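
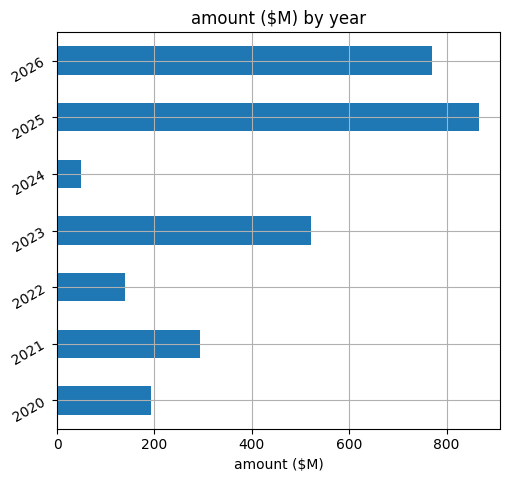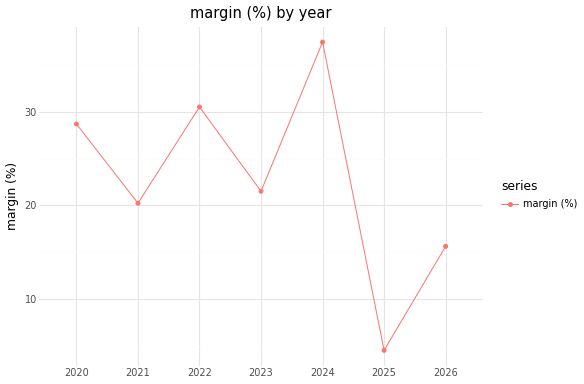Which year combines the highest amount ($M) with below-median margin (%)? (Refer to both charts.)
Chart 2 median margin (%) ≈ 20; below-median years: 2021, 2025, 2026. Among those, 2025 has the highest amount ($M) (≈ 900).

2025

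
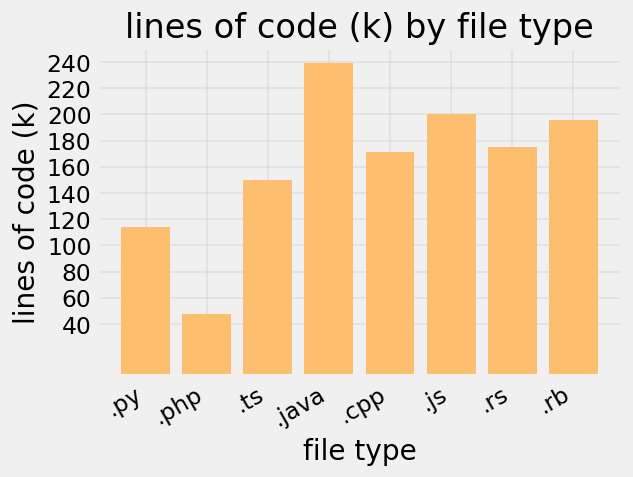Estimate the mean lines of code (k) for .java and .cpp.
(240 + 180) / 2 ≈ 210.

≈ 210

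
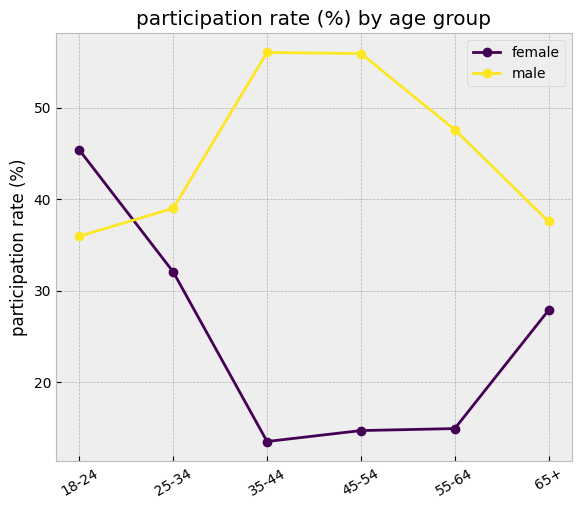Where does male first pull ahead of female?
25-34

18-24: male ≈ 35 vs female ≈ 45 (not yet); 25-34: male ≈ 40 vs female ≈ 30 (first crossover).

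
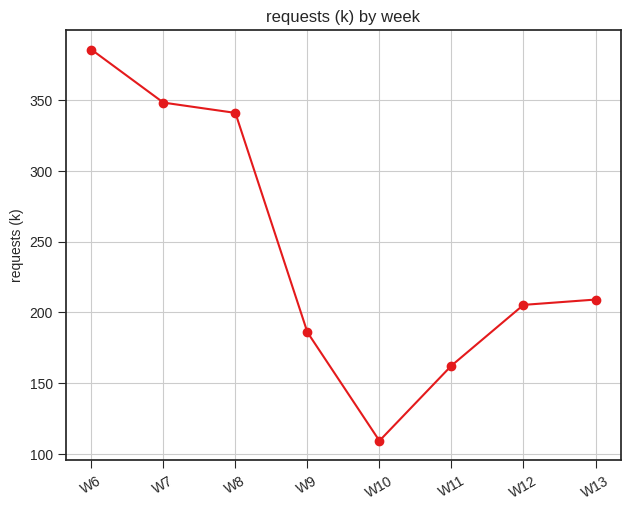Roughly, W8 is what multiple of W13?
≈ 1.75×

W8 ≈ 350, W13 ≈ 200; 350/200 ≈ 1.75.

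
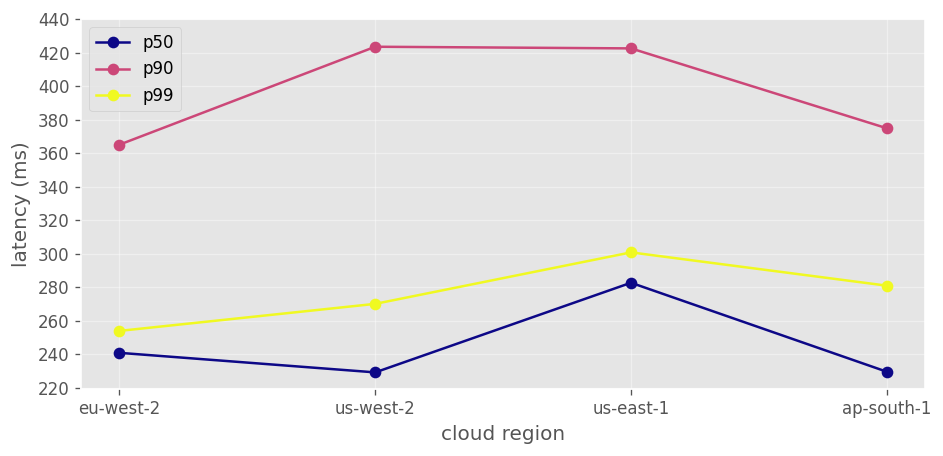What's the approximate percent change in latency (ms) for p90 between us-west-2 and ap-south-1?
us-west-2 ≈ 420, ap-south-1 ≈ 380; (380 − 420) / 420 ≈ -9.5%.

≈ -9.5%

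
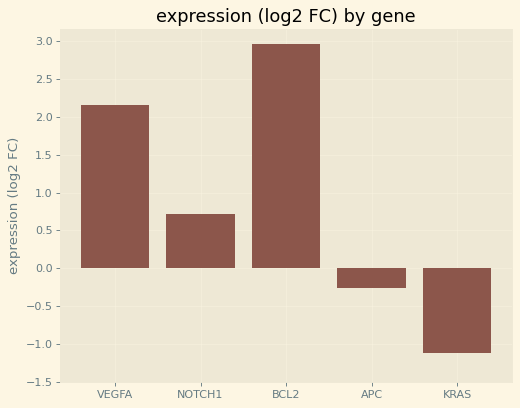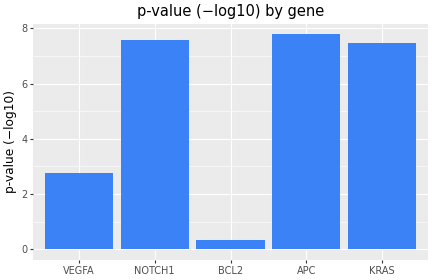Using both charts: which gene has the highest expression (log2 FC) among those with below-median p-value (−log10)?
Chart 2 median p-value (−log10) ≈ 7; below-median genes: VEGFA, BCL2. Among those, BCL2 has the highest expression (log2 FC) (≈ 3).

BCL2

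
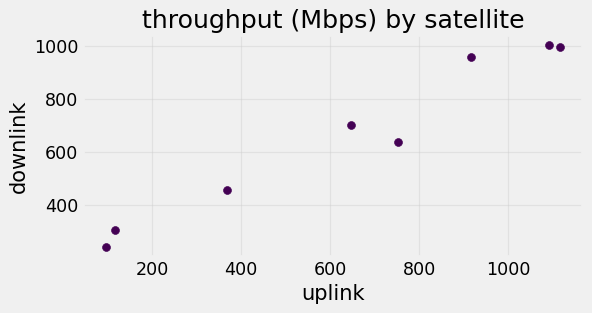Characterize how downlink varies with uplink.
Points are positively correlated; strong (|r| ≈ 1.0).

positive, strong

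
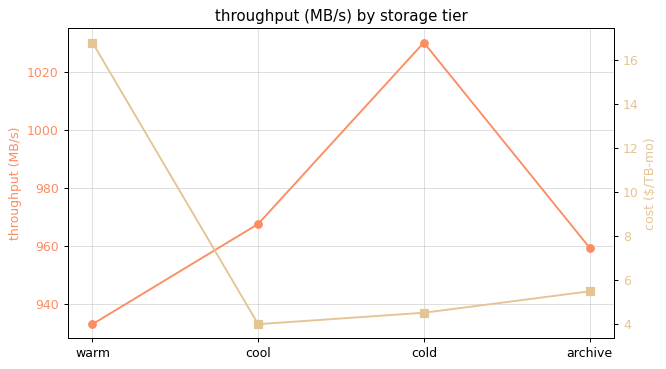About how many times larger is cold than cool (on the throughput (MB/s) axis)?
cold ≈ 1030, cool ≈ 970; 1030/970 ≈ 1.06.

≈ 1.06×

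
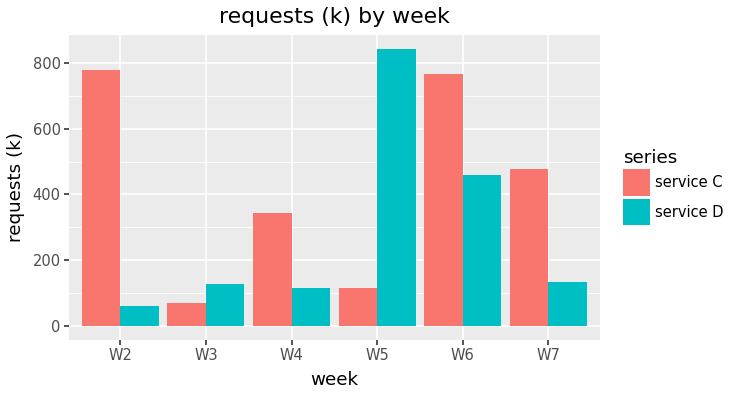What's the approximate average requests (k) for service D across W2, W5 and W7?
≈ 333

(100 + 800 + 100) / 3 ≈ 333.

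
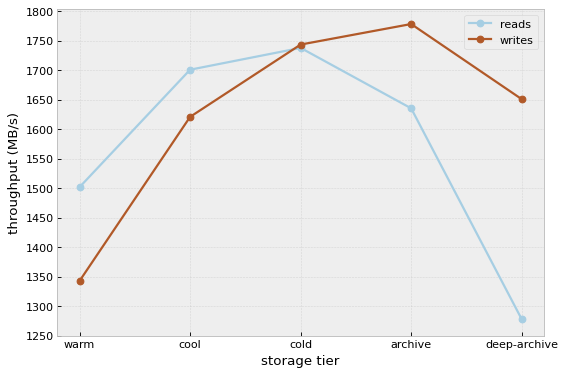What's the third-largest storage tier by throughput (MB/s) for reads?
Top 4 for reads: cold ≈ 1750, cool ≈ 1700, archive ≈ 1650, warm ≈ 1500.

archive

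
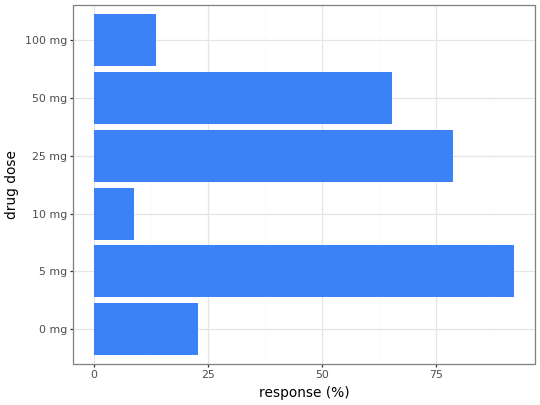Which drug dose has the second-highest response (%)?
25 mg

Top 3: 5 mg ≈ 90, 25 mg ≈ 80, 50 mg ≈ 70.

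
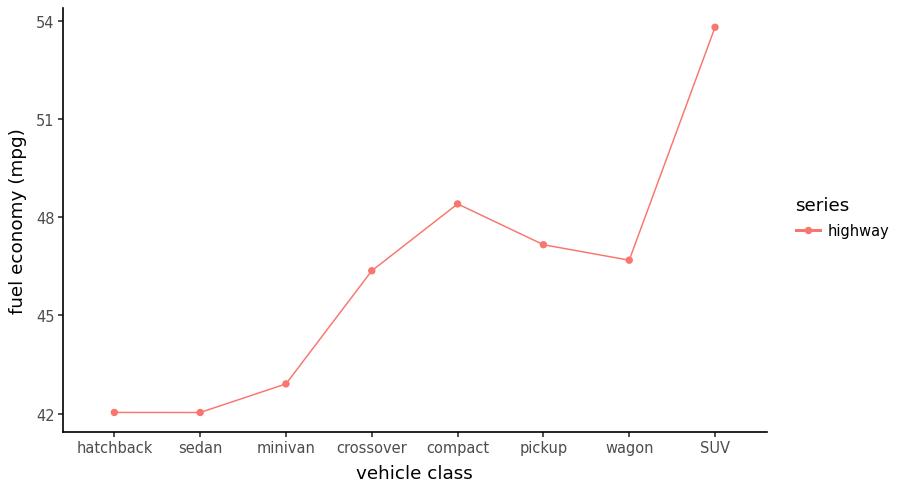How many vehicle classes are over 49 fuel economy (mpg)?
1

Above 49: SUV.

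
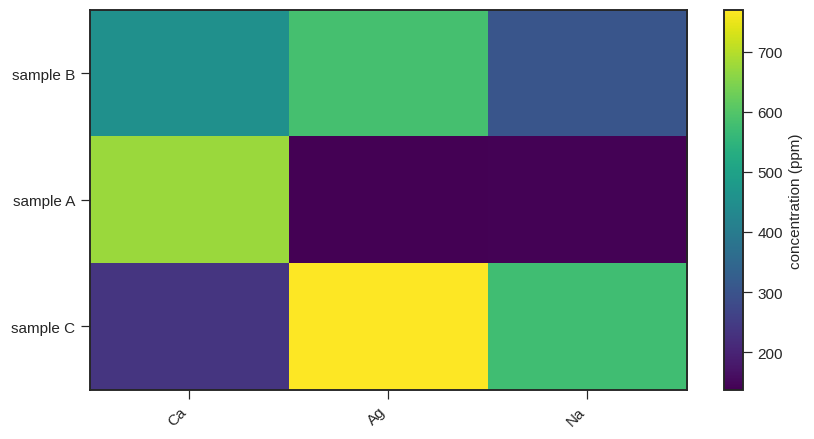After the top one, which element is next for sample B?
Top 3 for sample B: Ag ≈ 600, Ca ≈ 500, Na ≈ 300.

Ca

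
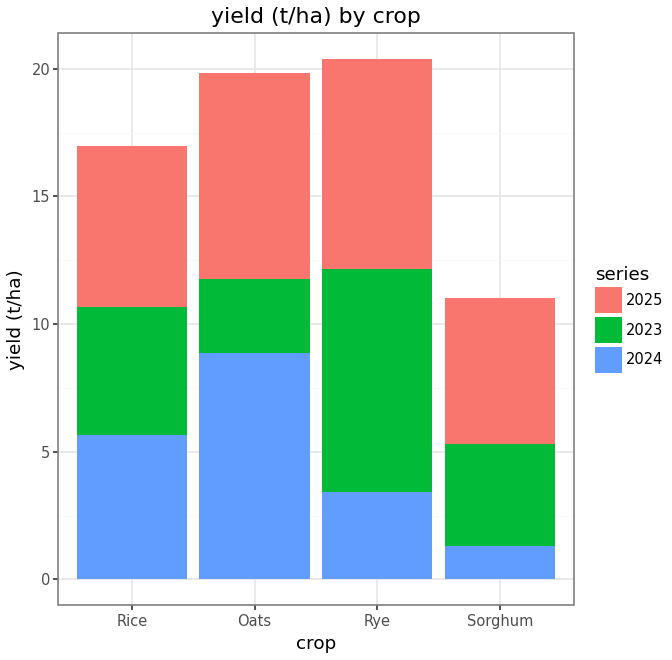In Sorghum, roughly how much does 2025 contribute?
2025 top ≈ 12, bottom ≈ 6; segment ≈ 6.

≈ 6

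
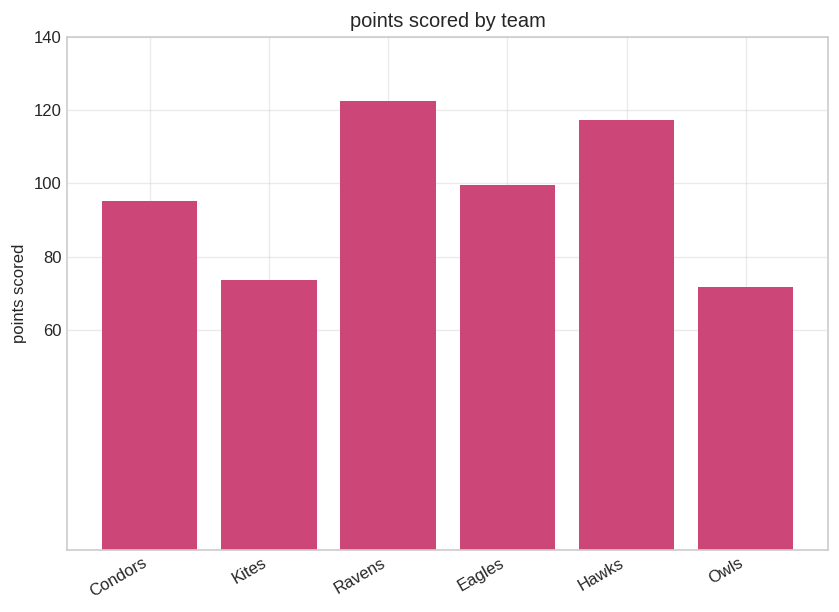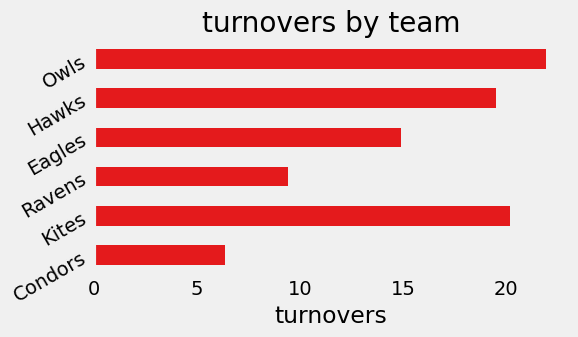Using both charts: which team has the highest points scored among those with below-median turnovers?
Chart 2 median turnovers ≈ 15; below-median teams: Condors, Ravens, Eagles. Among those, Ravens has the highest points scored (≈ 120).

Ravens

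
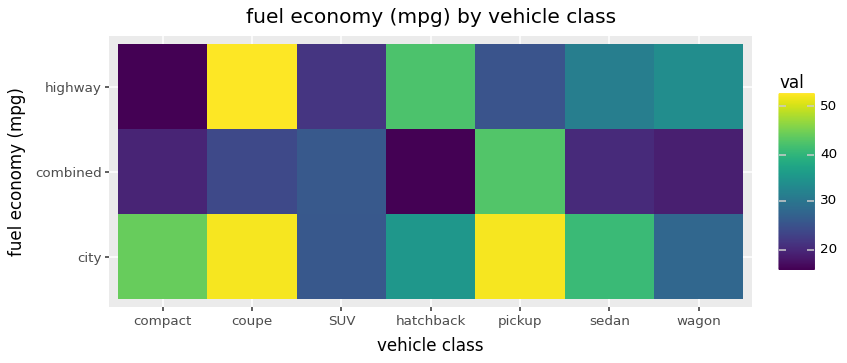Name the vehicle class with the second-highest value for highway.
Top 3 for highway: coupe ≈ 55, hatchback ≈ 40, wagon ≈ 35.

hatchback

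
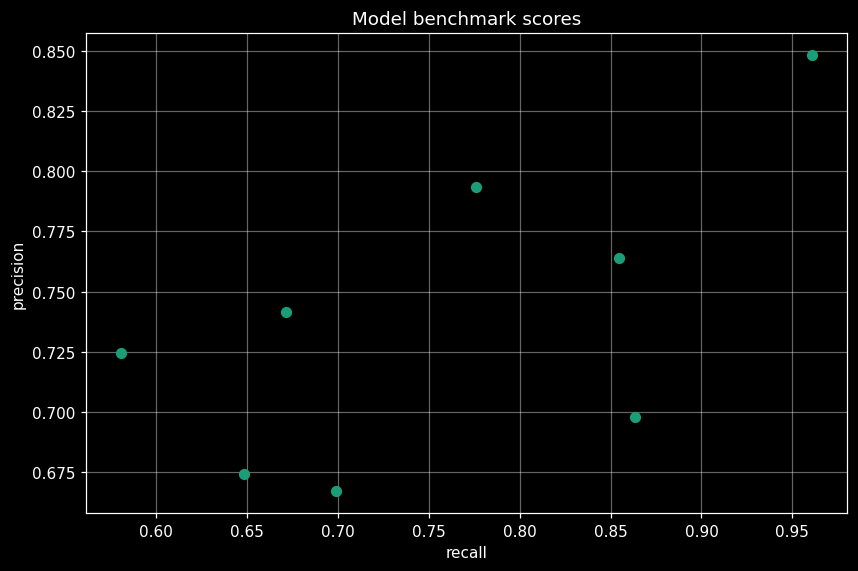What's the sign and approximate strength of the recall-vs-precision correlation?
positive, moderate

Points are positively correlated; moderate (|r| ≈ 0.6).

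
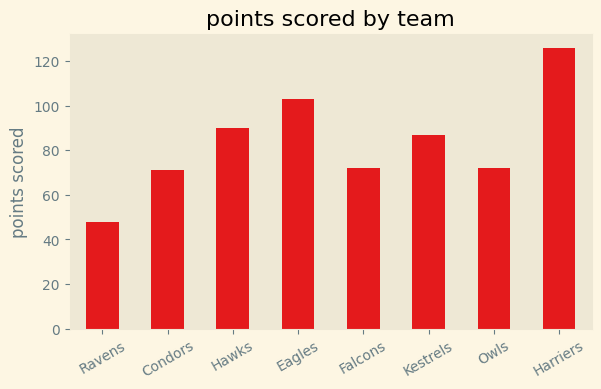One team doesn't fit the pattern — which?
Harriers ≈ 120; the rest sit between ≈ 40 and ≈ 100.

Harriers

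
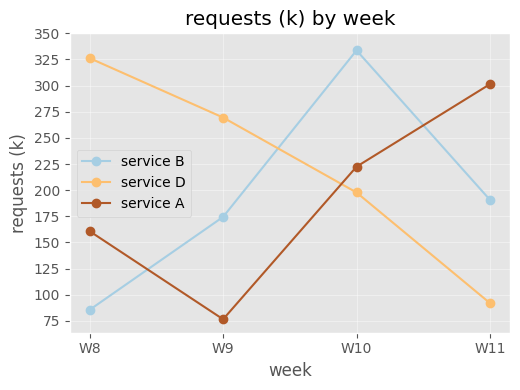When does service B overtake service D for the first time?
W10

W9: service B ≈ 175 vs service D ≈ 275 (not yet); W10: service B ≈ 325 vs service D ≈ 200 (first crossover).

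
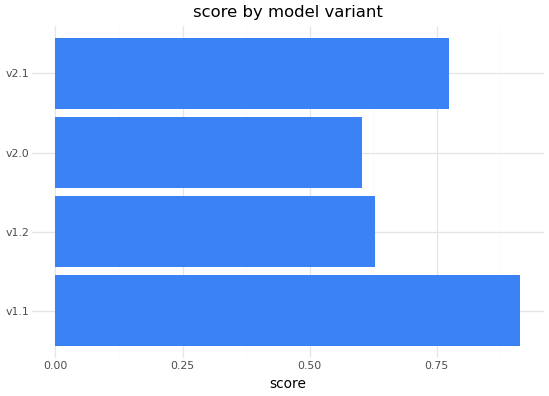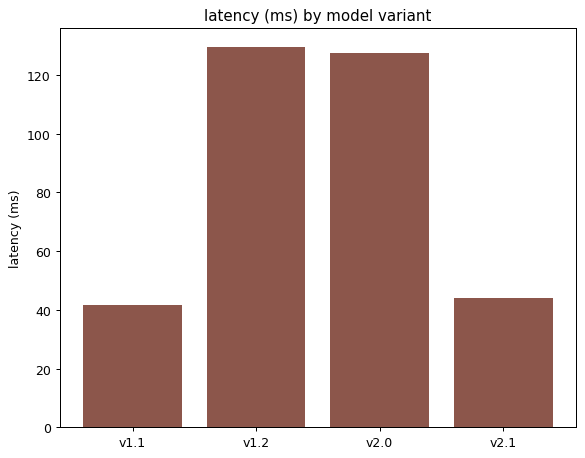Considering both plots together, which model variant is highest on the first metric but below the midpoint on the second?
v1.1

Chart 2 median latency (ms) ≈ 80; below-median model variants: v1.1, v2.1. Among those, v1.1 has the highest score (≈ 0.9).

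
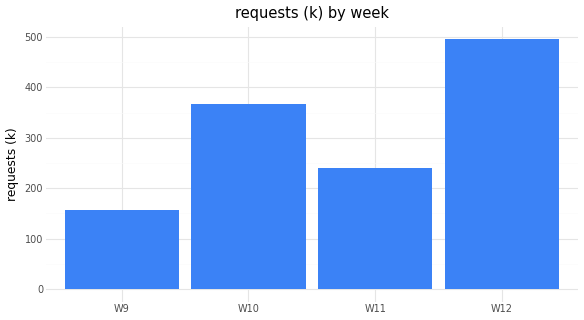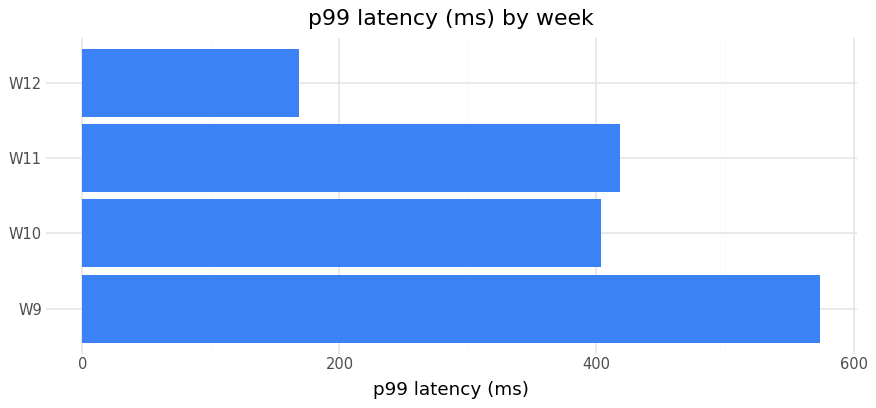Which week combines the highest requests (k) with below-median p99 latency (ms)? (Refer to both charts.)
Chart 2 median p99 latency (ms) ≈ 400; below-median weeks: W10, W12. Among those, W12 has the highest requests (k) (≈ 500).

W12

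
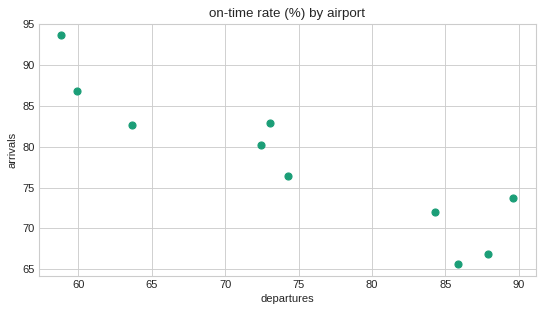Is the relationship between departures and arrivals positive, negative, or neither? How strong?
negative, strong

Points are negatively correlated; strong (|r| ≈ 0.9).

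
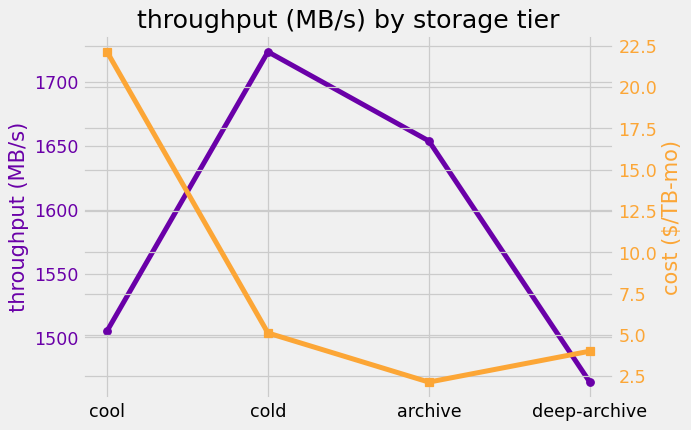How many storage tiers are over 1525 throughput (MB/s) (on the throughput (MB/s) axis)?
Above 1525: cold, archive.

2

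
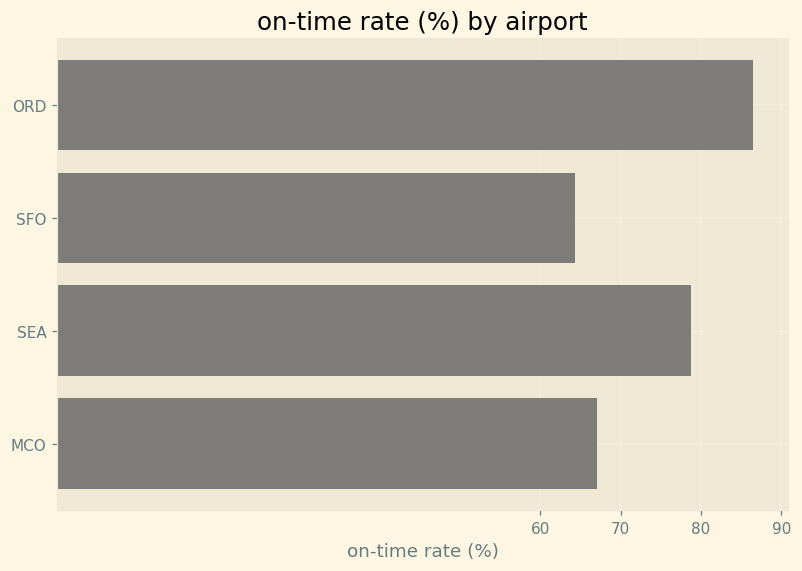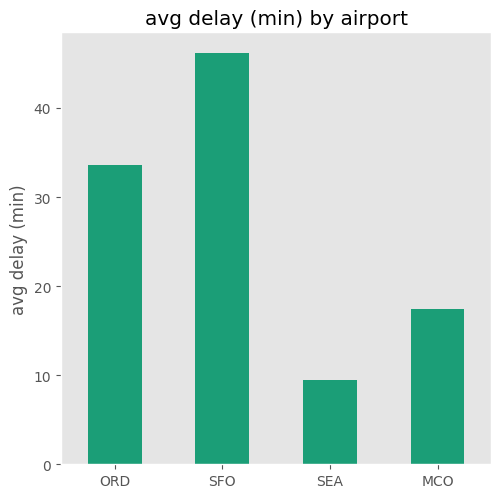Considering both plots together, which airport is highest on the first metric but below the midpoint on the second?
Chart 2 median avg delay (min) ≈ 25; below-median airports: SEA, MCO. Among those, SEA has the highest on-time rate (%) (≈ 80).

SEA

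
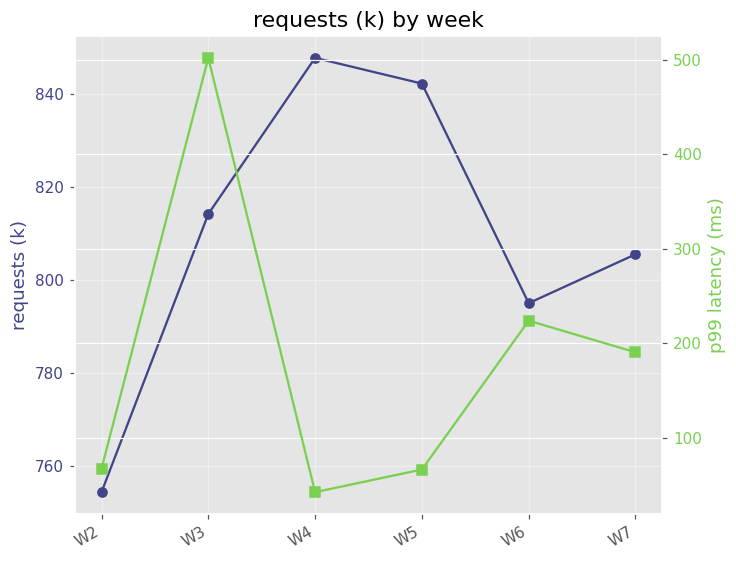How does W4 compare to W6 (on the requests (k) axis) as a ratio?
W4 ≈ 850, W6 ≈ 800; 850/800 ≈ 1.06.

≈ 1.06×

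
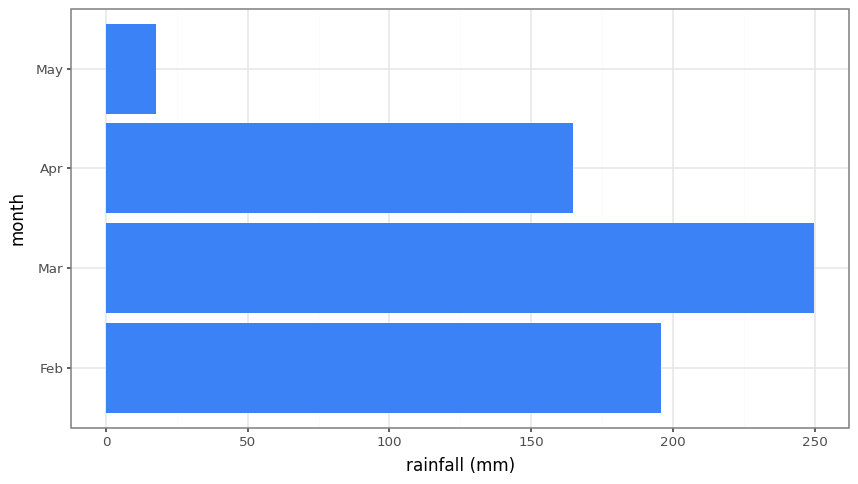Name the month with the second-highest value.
Top 3: Mar ≈ 250, Feb ≈ 200, Apr ≈ 175.

Feb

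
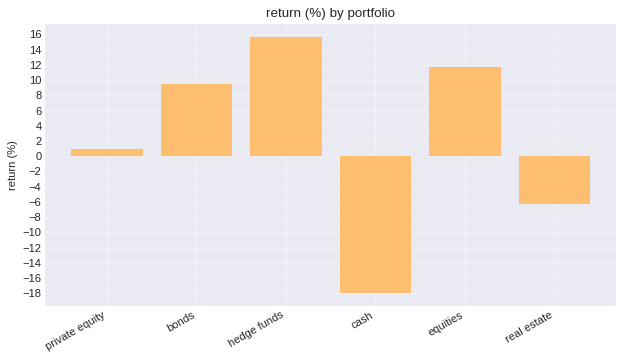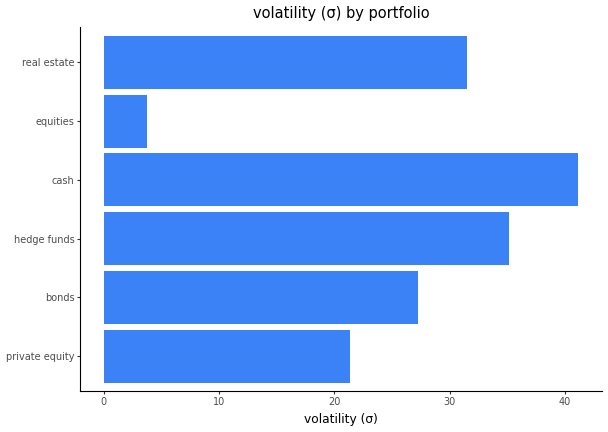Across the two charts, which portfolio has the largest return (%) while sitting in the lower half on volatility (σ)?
equities

Chart 2 median volatility (σ) ≈ 30; below-median portfolios: private equity, bonds, equities. Among those, equities has the highest return (%) (≈ 12).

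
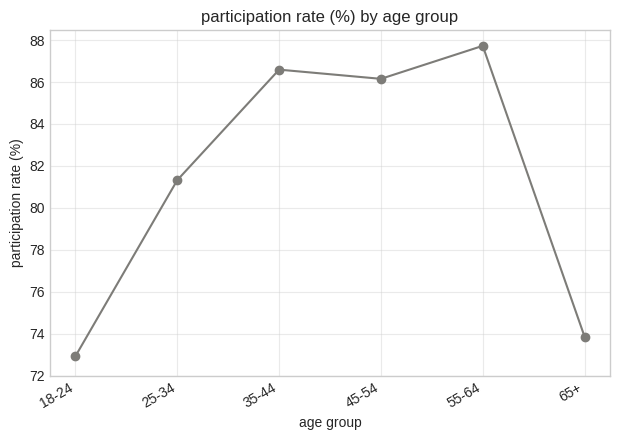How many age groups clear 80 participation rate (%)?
Above 80: 25-34, 35-44, 45-54, 55-64.

4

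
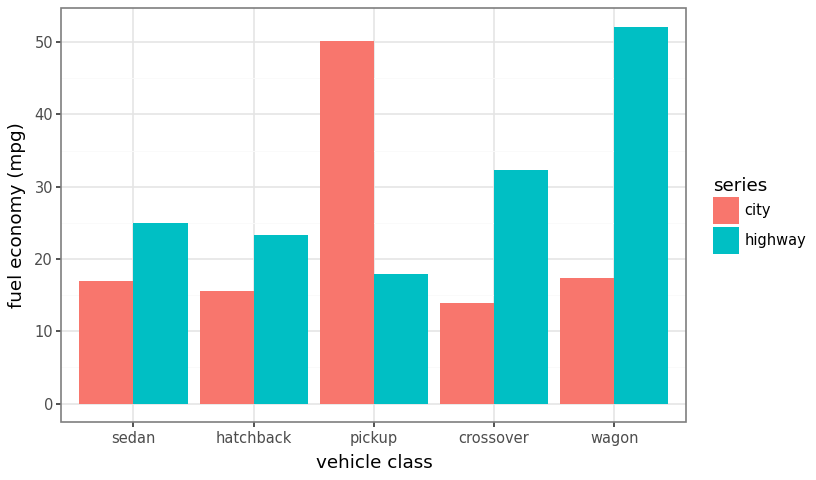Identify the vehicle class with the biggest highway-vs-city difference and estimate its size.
wagon, ≈ 35 mpg

wagon: highway ≈ 50, city ≈ 15 → gap ≈ 35. Next-largest (pickup) is only ≈ 30.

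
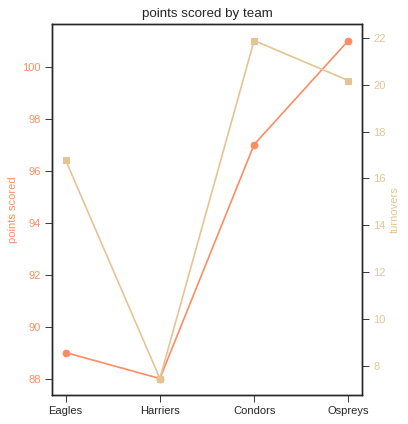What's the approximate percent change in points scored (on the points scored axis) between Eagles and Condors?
Eagles ≈ 88, Condors ≈ 96; (96 − 88) / 88 ≈ +9.1%.

≈ +9.1%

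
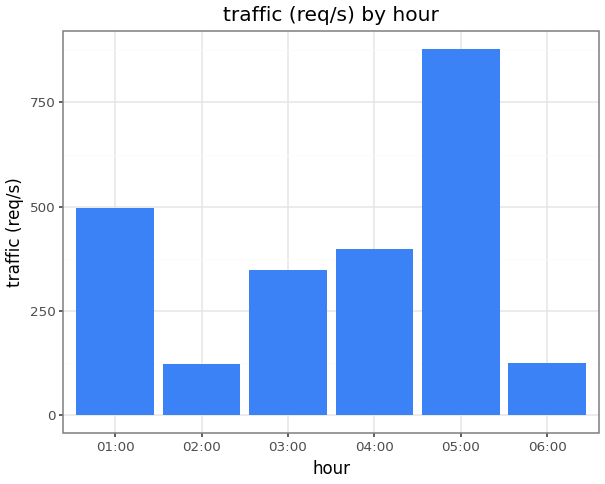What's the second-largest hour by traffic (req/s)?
Top 3: 05:00 ≈ 900, 01:00 ≈ 500, 04:00 ≈ 400.

01:00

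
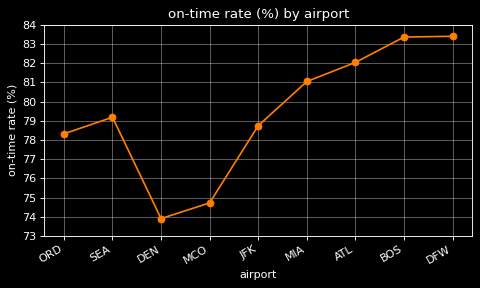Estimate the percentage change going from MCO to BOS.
MCO ≈ 75, BOS ≈ 83; (83 − 75) / 75 ≈ +10.7%.

≈ +10.7%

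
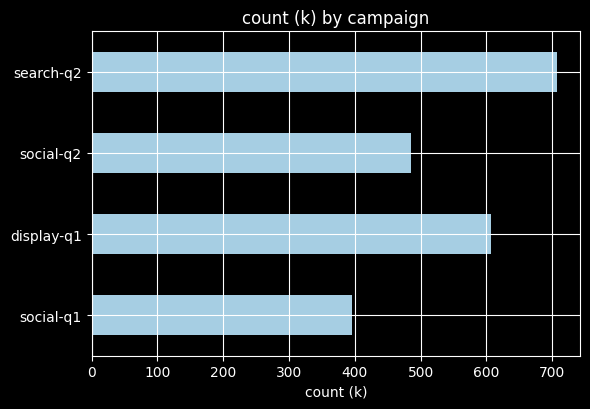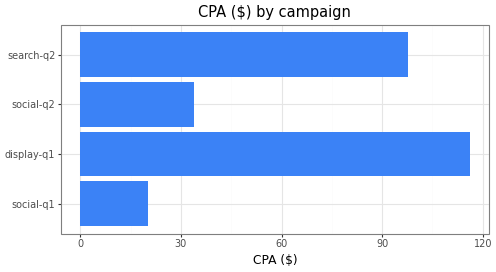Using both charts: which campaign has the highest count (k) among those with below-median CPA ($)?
Chart 2 median CPA ($) ≈ 60; below-median campaigns: social-q1, social-q2. Among those, social-q2 has the highest count (k) (≈ 500).

social-q2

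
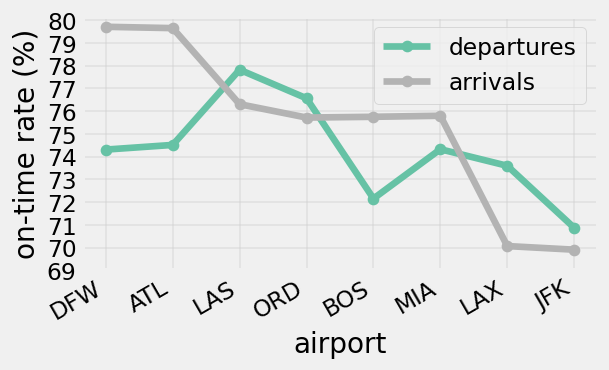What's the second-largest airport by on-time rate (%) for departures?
Top 3 for departures: LAS ≈ 78, ORD ≈ 77, ATL ≈ 75.

ORD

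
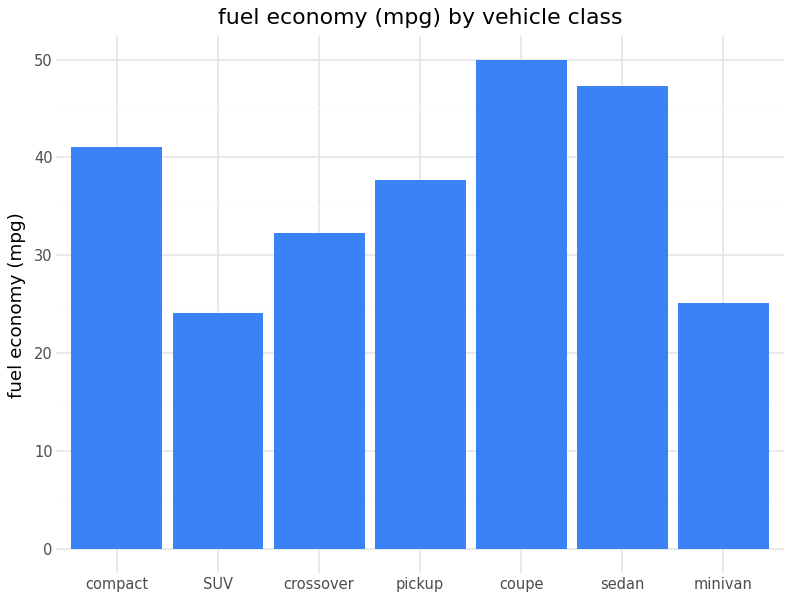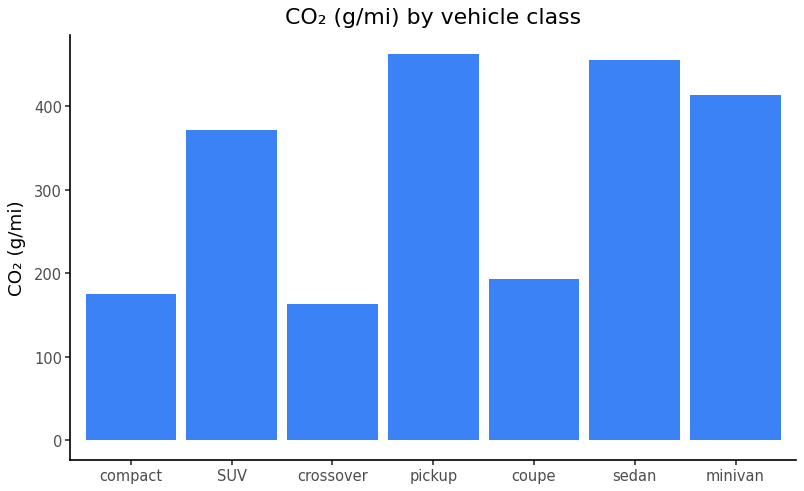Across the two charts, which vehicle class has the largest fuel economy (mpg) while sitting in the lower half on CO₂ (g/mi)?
Chart 2 median CO₂ (g/mi) ≈ 350; below-median vehicle classes: compact, crossover, coupe. Among those, coupe has the highest fuel economy (mpg) (≈ 50).

coupe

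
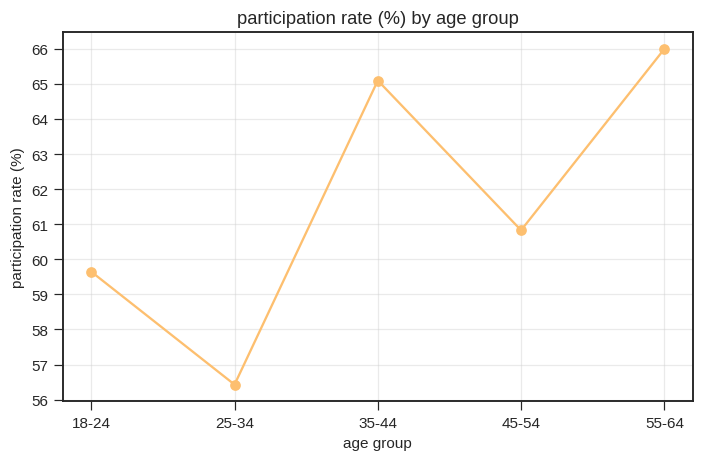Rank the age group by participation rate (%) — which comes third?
45-54

Top 4: 55-64 ≈ 66, 35-44 ≈ 65, 45-54 ≈ 61, 18-24 ≈ 60.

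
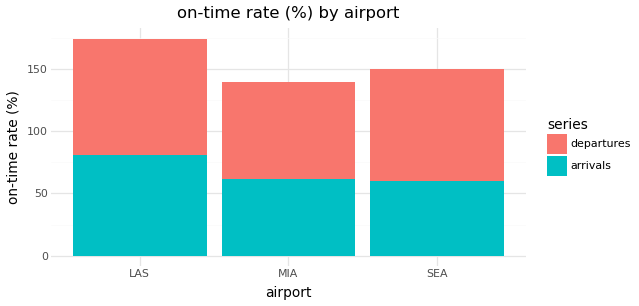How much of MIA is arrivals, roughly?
arrivals top ≈ 60, bottom ≈ 0; segment ≈ 60.

≈ 60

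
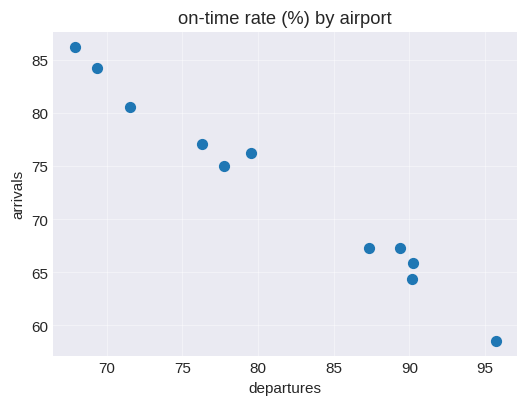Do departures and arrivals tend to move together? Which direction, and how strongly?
negative, strong

Points are negatively correlated; strong (|r| ≈ 1.0).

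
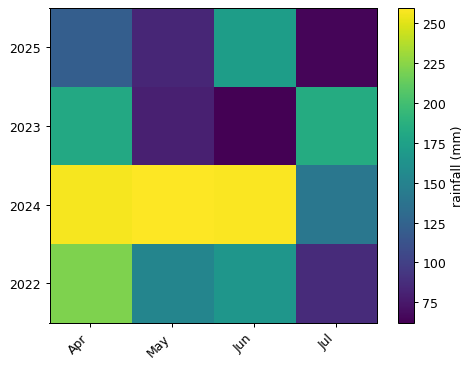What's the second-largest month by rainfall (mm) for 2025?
Apr

Top 3 for 2025: Jun ≈ 180, Apr ≈ 120, May ≈ 80.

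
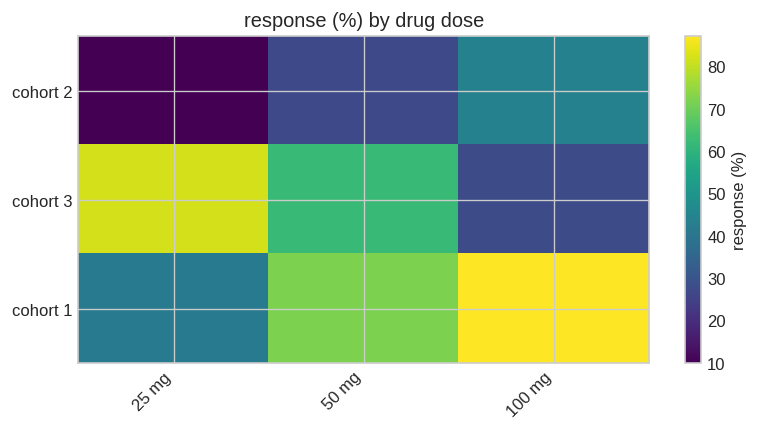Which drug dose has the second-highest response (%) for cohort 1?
50 mg

Top 3 for cohort 1: 100 mg ≈ 90, 50 mg ≈ 70, 25 mg ≈ 40.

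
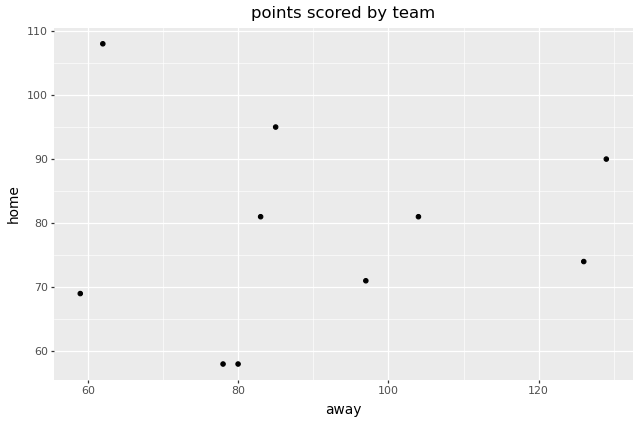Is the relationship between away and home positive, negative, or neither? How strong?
no clear correlation

Points are roughly uncorrelated; weak (|r| ≈ 0.0).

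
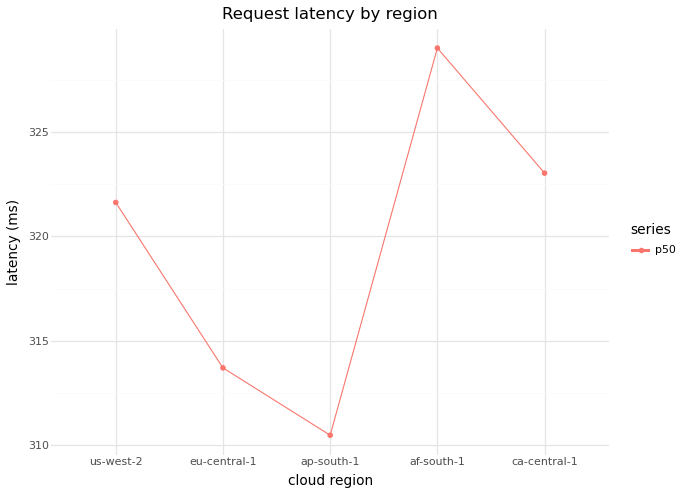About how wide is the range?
Max af-south-1 ≈ 330, min ap-south-1 ≈ 310; range ≈ 20.

≈ 20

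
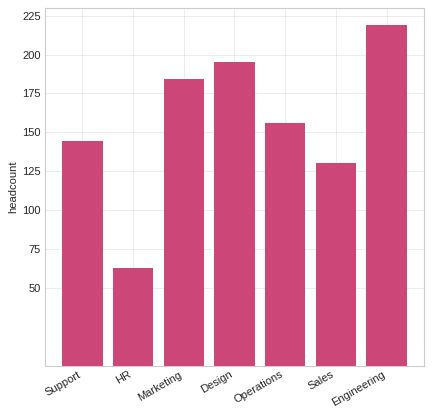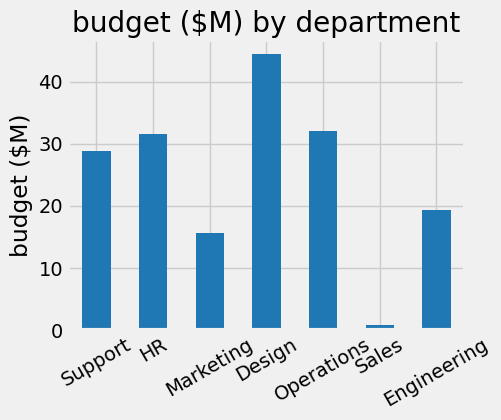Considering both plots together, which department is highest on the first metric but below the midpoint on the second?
Chart 2 median budget ($M) ≈ 30; below-median departments: Marketing, Sales, Engineering. Among those, Engineering has the highest headcount (≈ 225).

Engineering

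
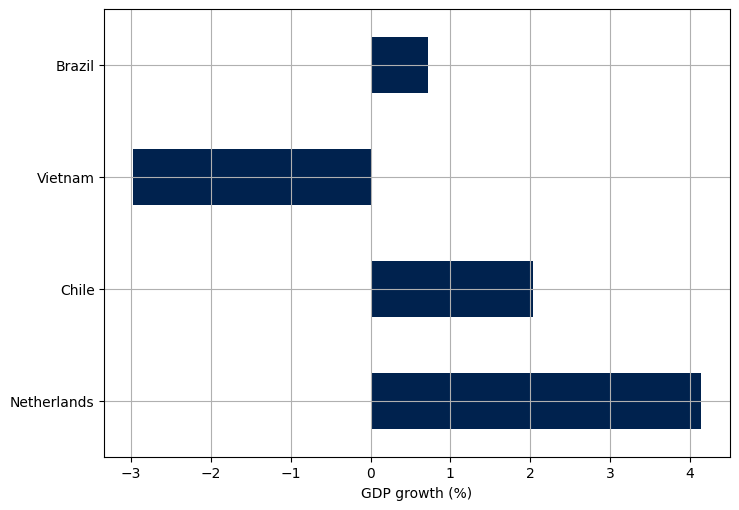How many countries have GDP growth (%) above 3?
1

Above 3: Netherlands.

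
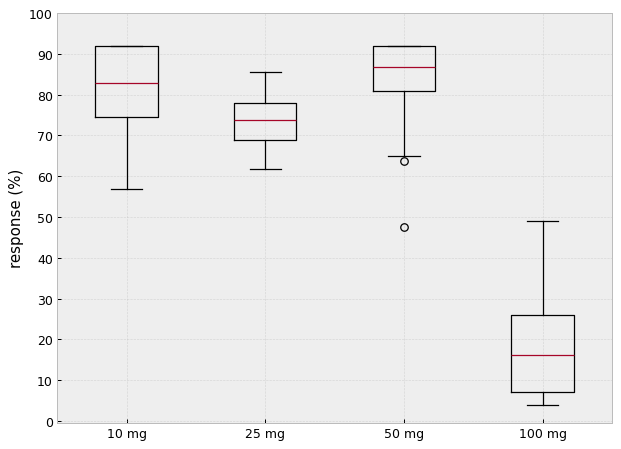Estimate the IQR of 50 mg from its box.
≈ 10

Q3 ≈ 90, Q1 ≈ 80; IQR ≈ 10.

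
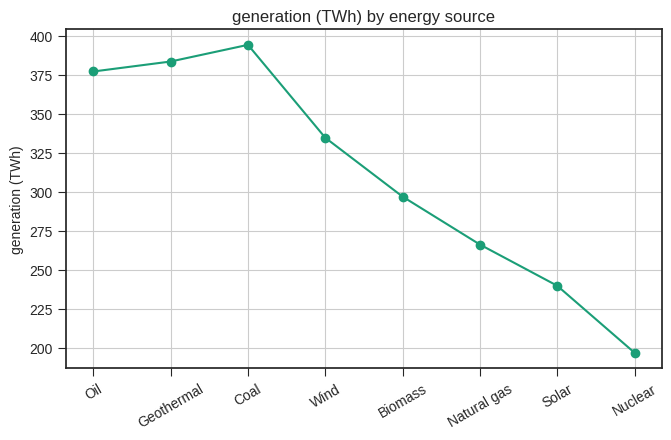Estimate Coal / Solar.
≈ 1.67×

Coal ≈ 400, Solar ≈ 240; 400/240 ≈ 1.67.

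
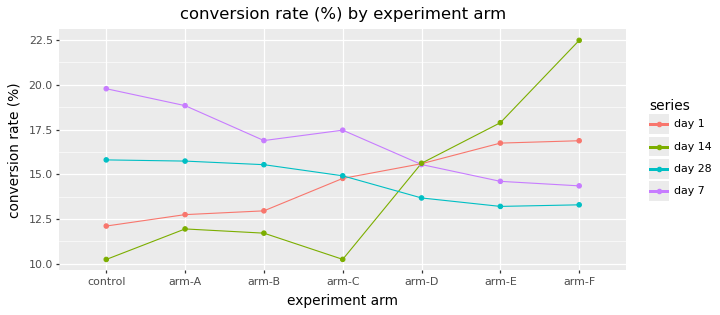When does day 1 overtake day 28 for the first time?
arm-D

arm-C: day 1 ≈ 14 vs day 28 ≈ 14 (not yet); arm-D: day 1 ≈ 16 vs day 28 ≈ 14 (first crossover).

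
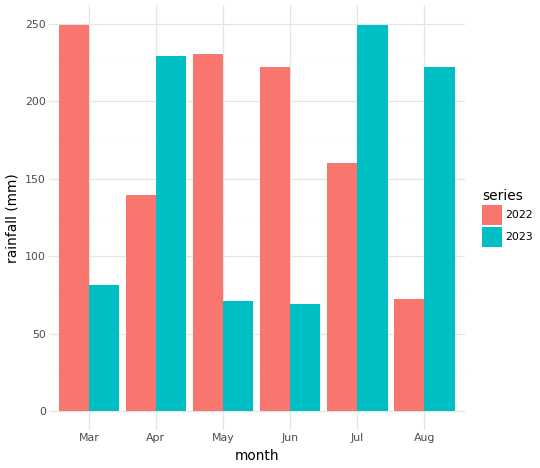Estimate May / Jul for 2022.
≈ 1.5×

May ≈ 225, Jul ≈ 150; 225/150 ≈ 1.5.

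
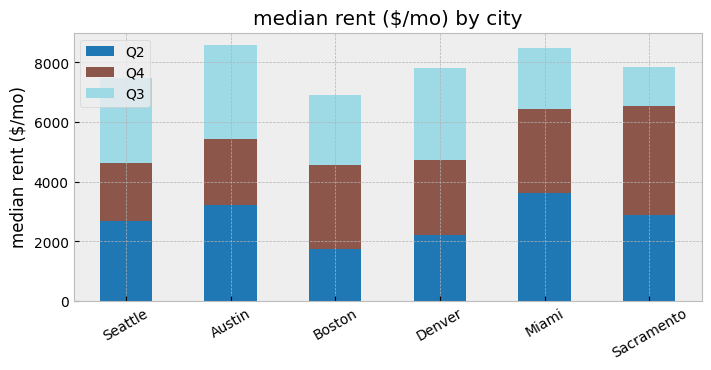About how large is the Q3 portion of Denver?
Q3 top ≈ 8000, bottom ≈ 5000; segment ≈ 3000.

≈ 3000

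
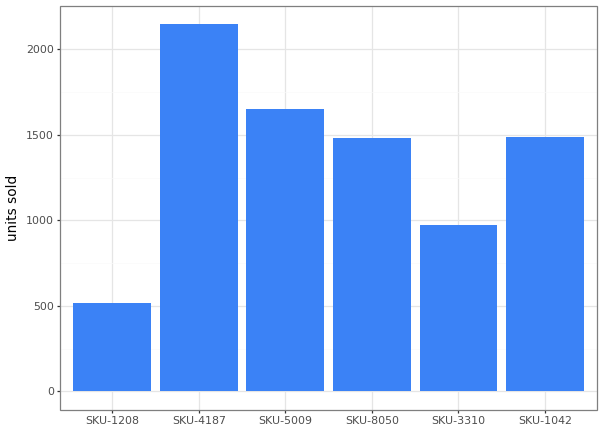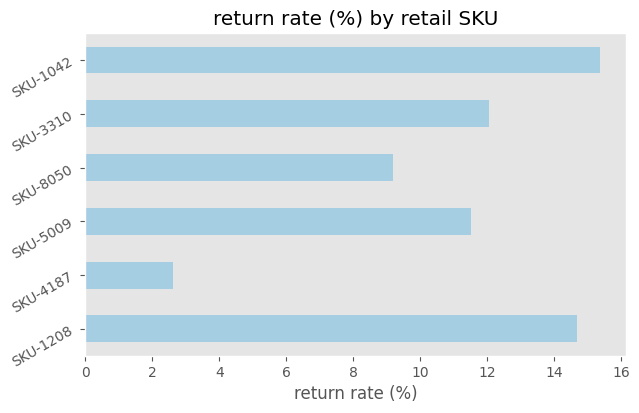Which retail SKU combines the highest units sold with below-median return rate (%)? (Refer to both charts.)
Chart 2 median return rate (%) ≈ 12; below-median retail SKUs: SKU-4187, SKU-5009, SKU-8050. Among those, SKU-4187 has the highest units sold (≈ 2200).

SKU-4187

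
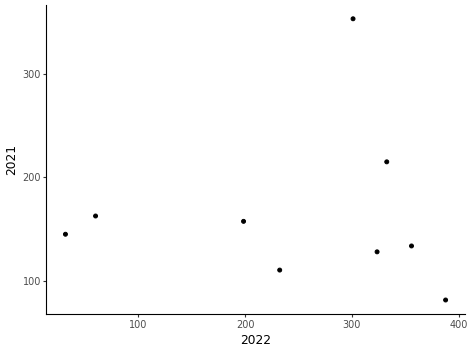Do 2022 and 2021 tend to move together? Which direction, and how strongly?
Points are roughly uncorrelated; weak (|r| ≈ 0.0).

no clear correlation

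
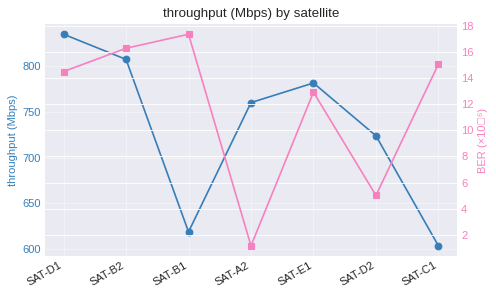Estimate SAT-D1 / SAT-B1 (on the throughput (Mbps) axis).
≈ 1.35×

SAT-D1 ≈ 840, SAT-B1 ≈ 620; 840/620 ≈ 1.35.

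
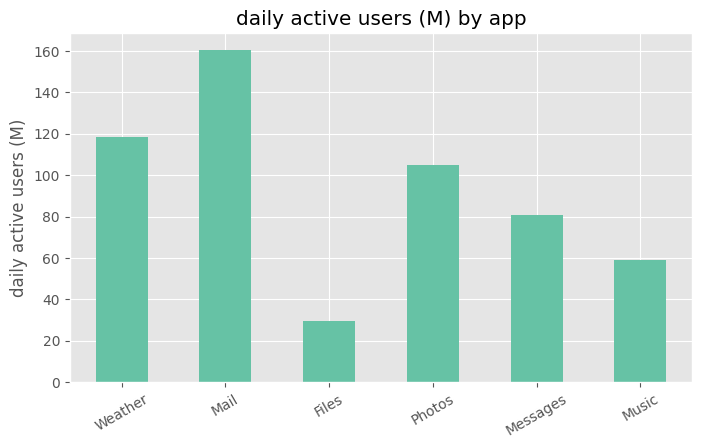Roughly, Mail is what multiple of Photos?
Mail ≈ 160, Photos ≈ 100; 160/100 ≈ 1.6.

≈ 1.6×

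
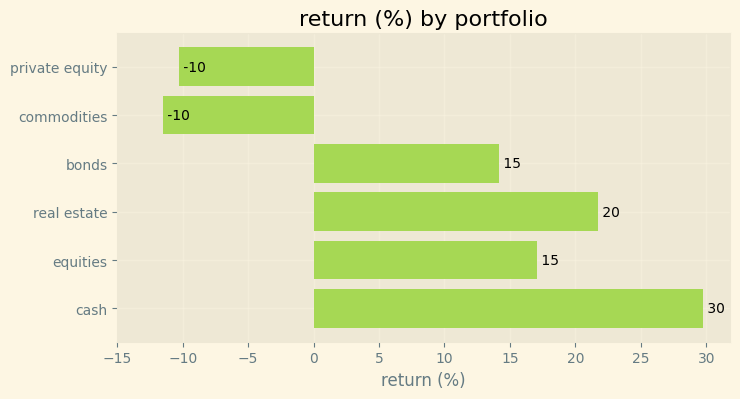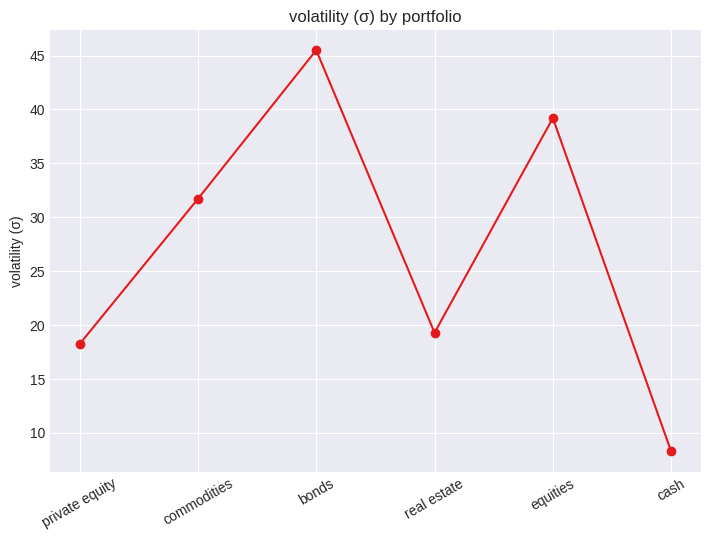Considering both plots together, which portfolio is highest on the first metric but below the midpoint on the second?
Chart 2 median volatility (σ) ≈ 25; below-median portfolios: private equity, real estate, cash. Among those, cash has the highest return (%) (≈ 30).

cash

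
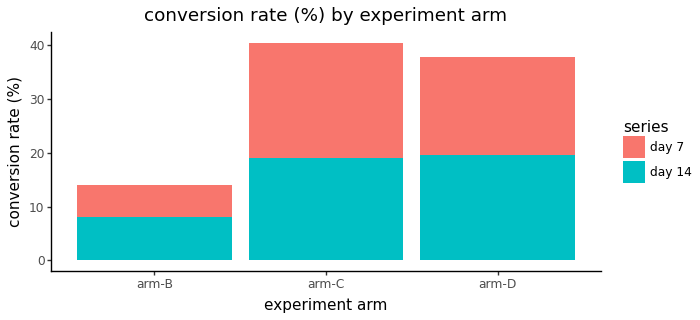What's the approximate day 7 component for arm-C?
≈ 20

day 7 top ≈ 40, bottom ≈ 20; segment ≈ 20.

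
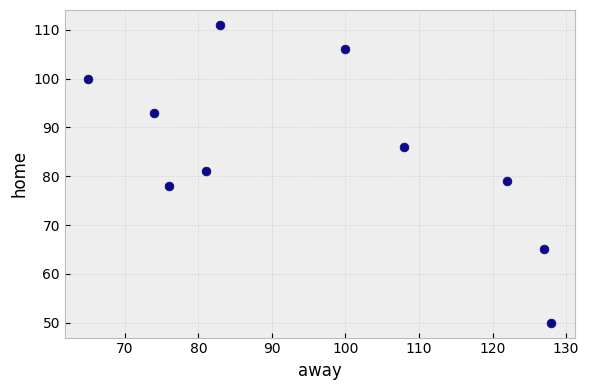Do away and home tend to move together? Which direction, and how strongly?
Points are negatively correlated; moderate (|r| ≈ 0.6).

negative, moderate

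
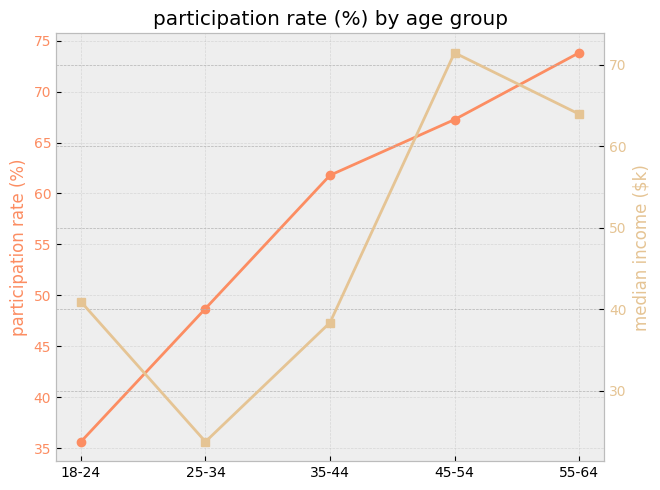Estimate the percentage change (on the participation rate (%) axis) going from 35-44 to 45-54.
≈ +8.3%

35-44 ≈ 60, 45-54 ≈ 65; (65 − 60) / 60 ≈ +8.3%.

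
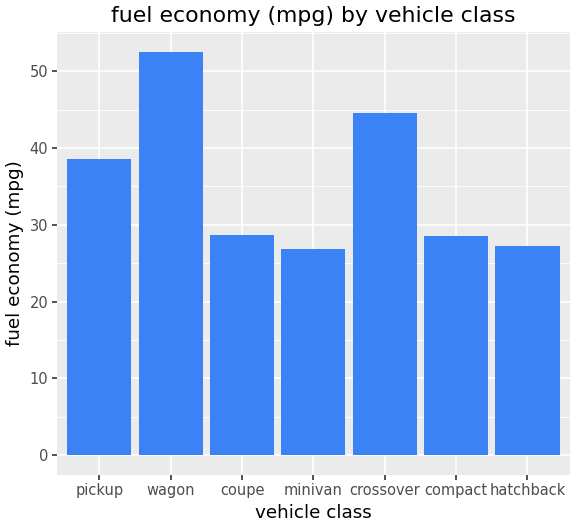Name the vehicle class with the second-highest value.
crossover

Top 3: wagon ≈ 55, crossover ≈ 45, pickup ≈ 40.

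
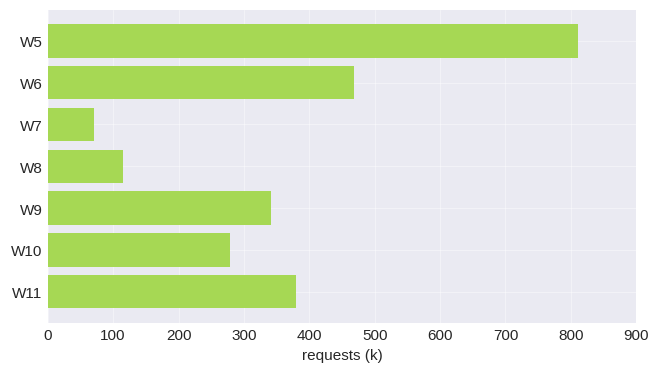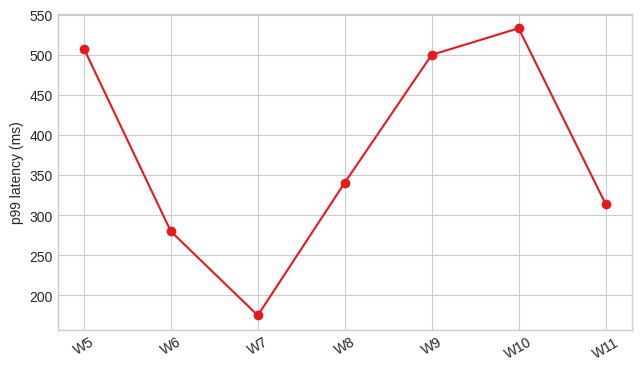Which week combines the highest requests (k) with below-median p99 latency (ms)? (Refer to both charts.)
W6

Chart 2 median p99 latency (ms) ≈ 350; below-median weeks: W6, W7, W11. Among those, W6 has the highest requests (k) (≈ 500).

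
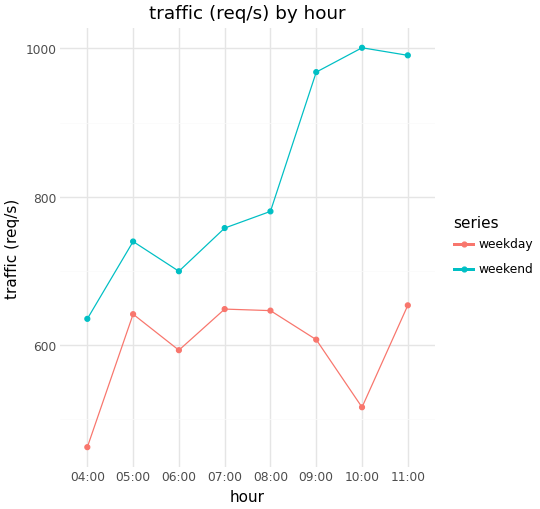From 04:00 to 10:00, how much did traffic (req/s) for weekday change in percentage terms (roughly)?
≈ +11.1%

04:00 ≈ 450, 10:00 ≈ 500; (500 − 450) / 450 ≈ +11.1%.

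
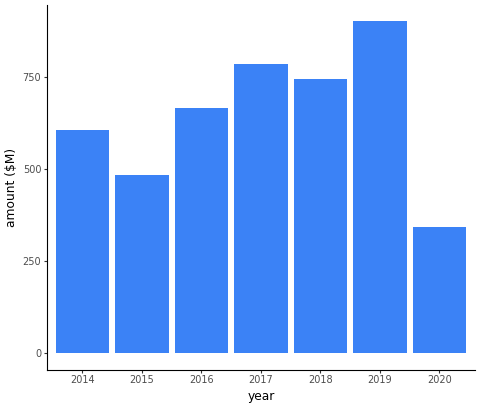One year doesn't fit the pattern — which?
2020

2020 ≈ 300; the rest sit between ≈ 500 and ≈ 900.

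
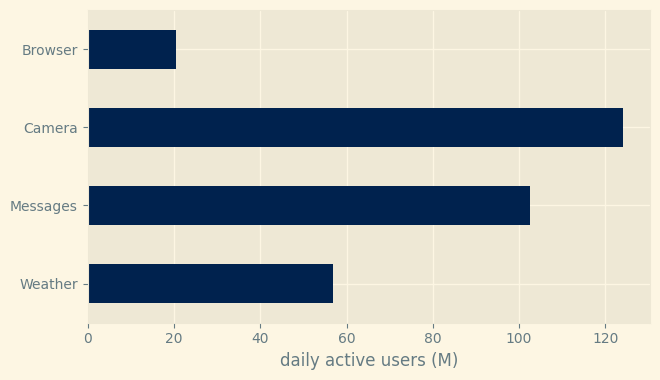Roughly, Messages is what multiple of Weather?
≈ 1.67×

Messages ≈ 100, Weather ≈ 60; 100/60 ≈ 1.67.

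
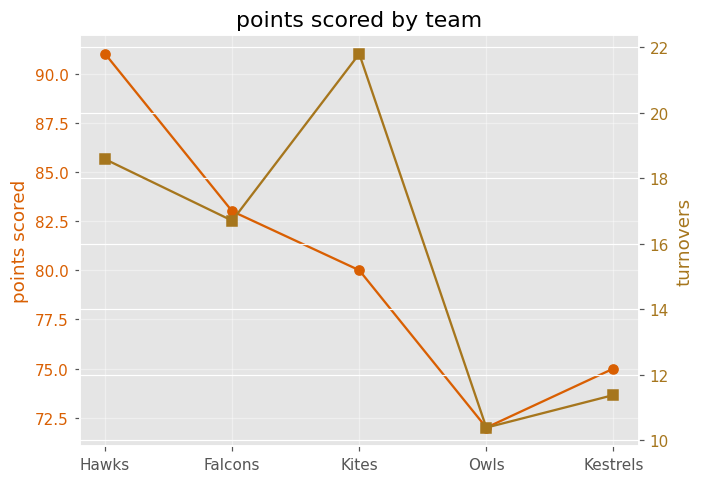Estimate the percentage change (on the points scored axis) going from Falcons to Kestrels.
Falcons ≈ 84, Kestrels ≈ 76; (76 − 84) / 84 ≈ -9.5%.

≈ -9.5%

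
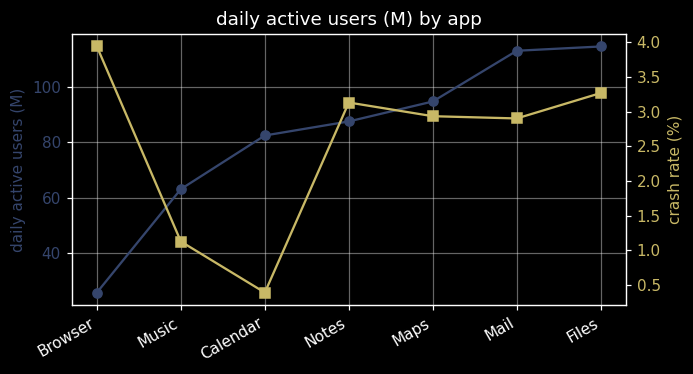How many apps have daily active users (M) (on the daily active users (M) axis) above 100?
Above 100: Mail, Files.

2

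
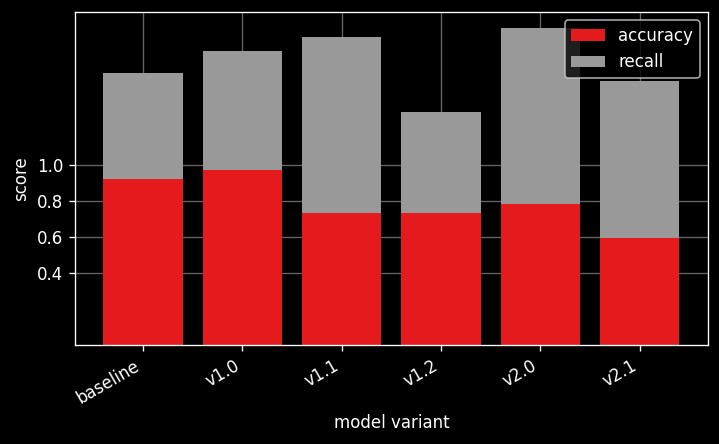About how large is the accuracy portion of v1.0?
accuracy top ≈ 1.0, bottom ≈ 0.0; segment ≈ 1.0.

≈ 1.0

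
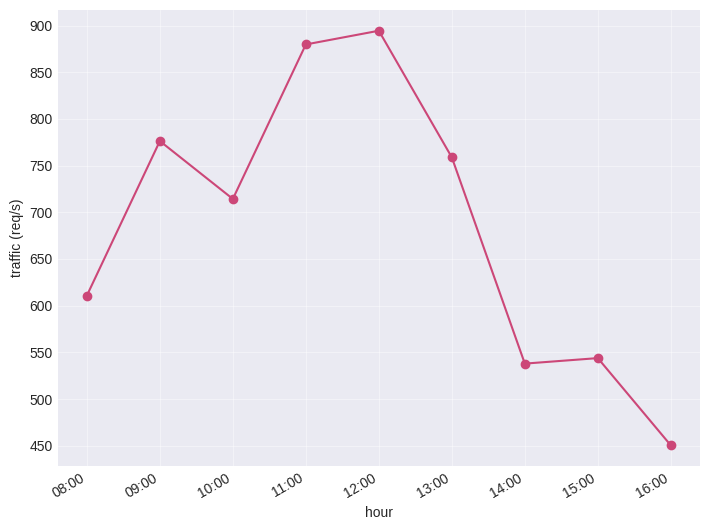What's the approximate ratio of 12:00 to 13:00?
12:00 ≈ 900, 13:00 ≈ 750; 900/750 ≈ 1.2.

≈ 1.2×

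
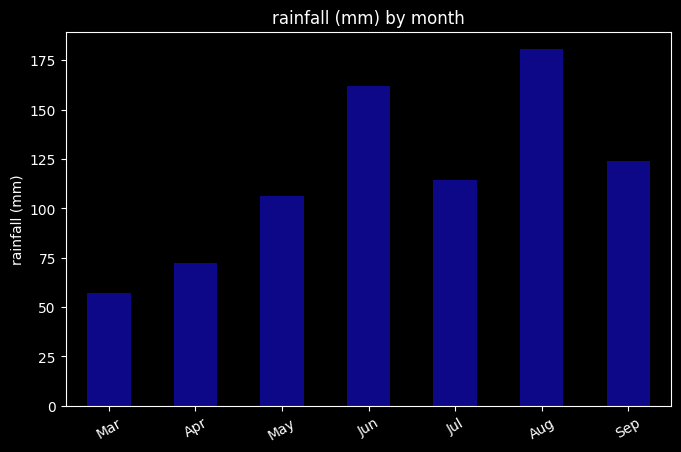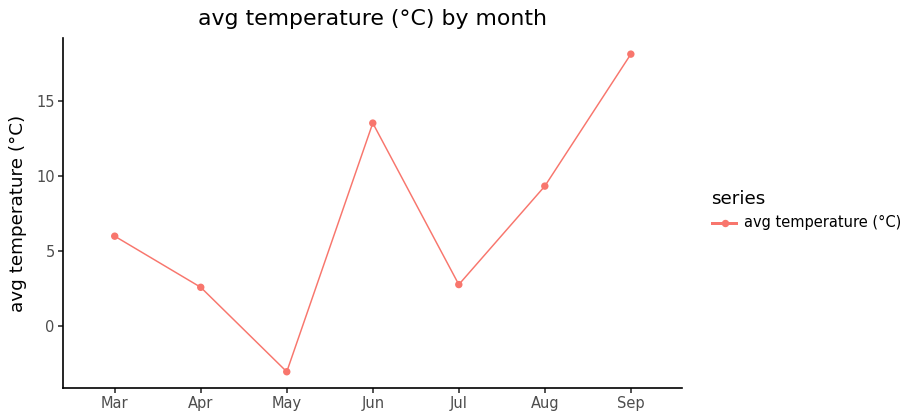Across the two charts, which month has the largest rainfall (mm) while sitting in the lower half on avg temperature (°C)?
Chart 2 median avg temperature (°C) ≈ 6; below-median months: Apr, May, Jul. Among those, Jul has the highest rainfall (mm) (≈ 120).

Jul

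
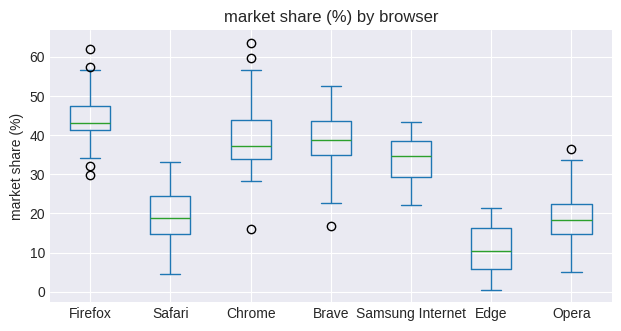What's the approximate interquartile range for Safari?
Q3 ≈ 25, Q1 ≈ 15; IQR ≈ 10.

≈ 10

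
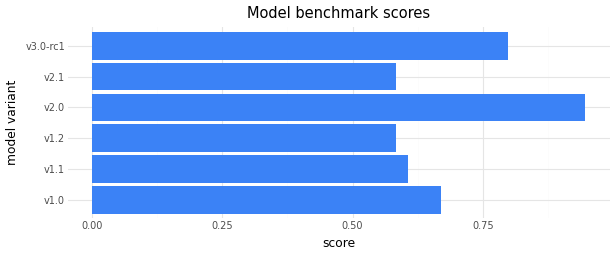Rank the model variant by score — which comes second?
Top 3: v2.0 ≈ 0.9, v3.0-rc1 ≈ 0.8, v1.0 ≈ 0.7.

v3.0-rc1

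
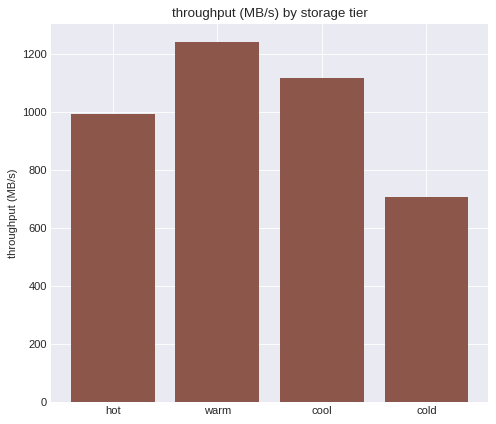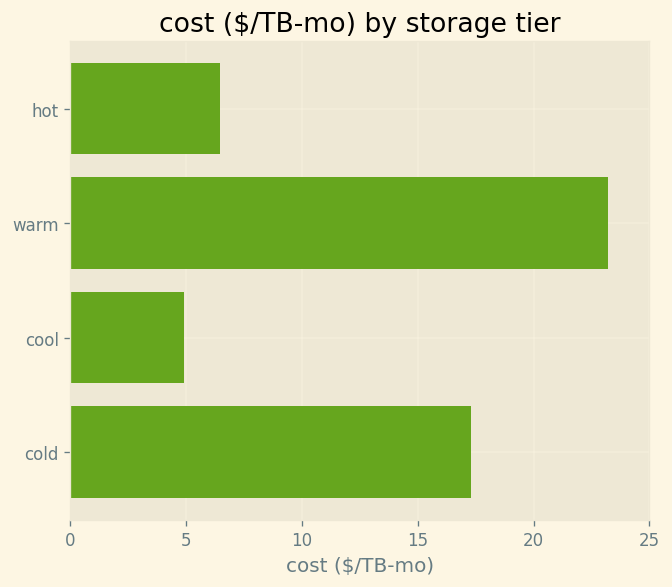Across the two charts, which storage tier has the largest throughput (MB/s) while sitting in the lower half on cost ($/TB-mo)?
Chart 2 median cost ($/TB-mo) ≈ 10; below-median storage tiers: hot, cool. Among those, cool has the highest throughput (MB/s) (≈ 1200).

cool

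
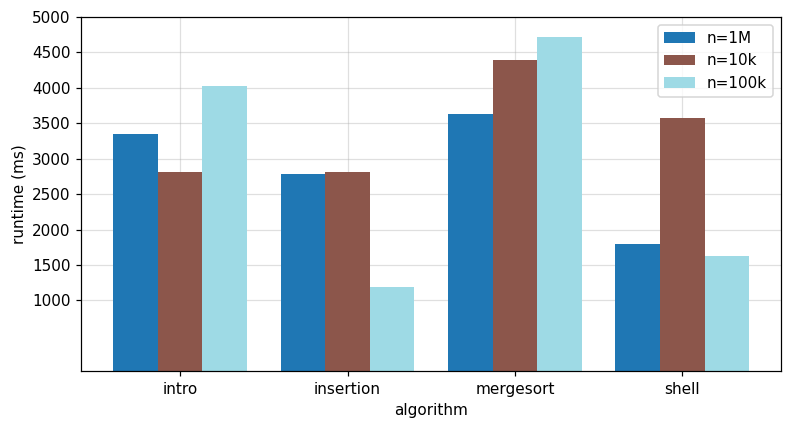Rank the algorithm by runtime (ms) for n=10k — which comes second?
shell

Top 3 for n=10k: mergesort ≈ 4500, shell ≈ 3500, insertion ≈ 3000.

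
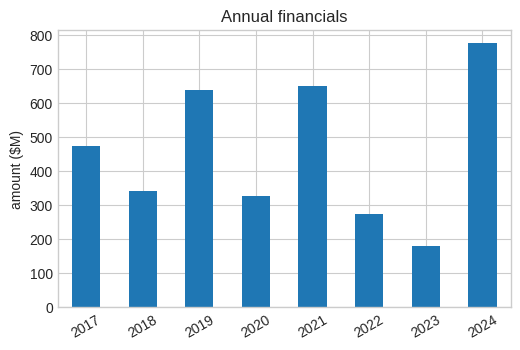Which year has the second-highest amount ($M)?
Top 3: 2024 ≈ 800, 2021 ≈ 700, 2019 ≈ 600.

2021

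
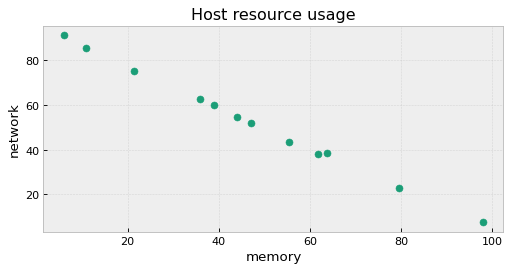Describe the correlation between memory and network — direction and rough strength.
negative, strong

Points are negatively correlated; strong (|r| ≈ 1.0).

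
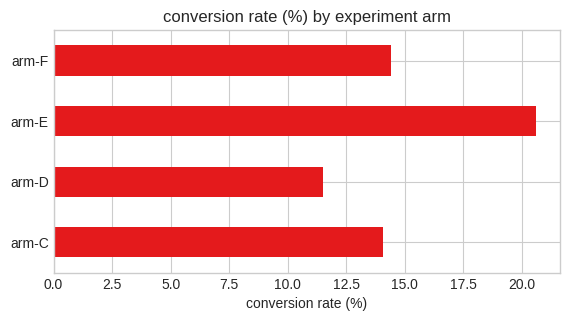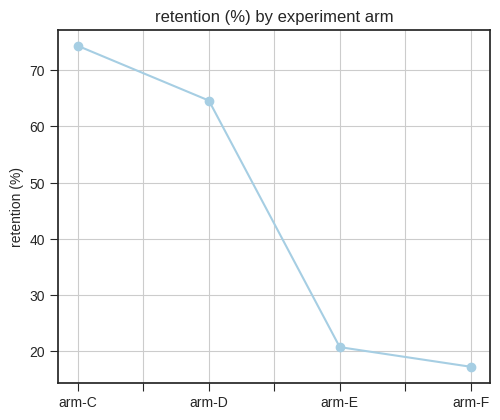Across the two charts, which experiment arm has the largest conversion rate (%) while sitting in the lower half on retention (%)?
Chart 2 median retention (%) ≈ 40; below-median experiment arms: arm-E, arm-F. Among those, arm-E has the highest conversion rate (%) (≈ 20).

arm-E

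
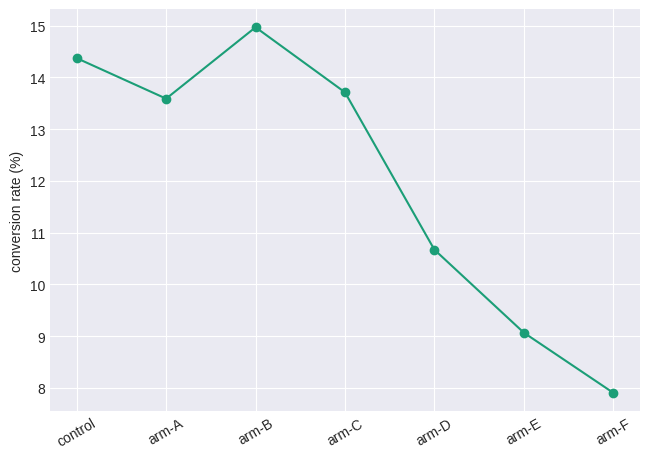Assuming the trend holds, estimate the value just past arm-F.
Last three: 11, 9, 8 → slope ≈ -1.5/step → next ≈ 6.5.

≈ 6.5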